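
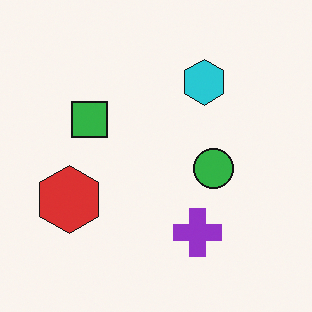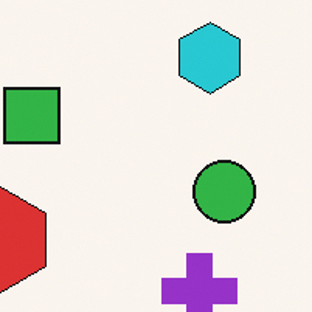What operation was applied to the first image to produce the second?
Cropped slightly and scaled back up.

The visible shapes are larger and the field of view is narrower; shapes near the original edges may be partly or wholly outside the frame — a crop-and-rescale.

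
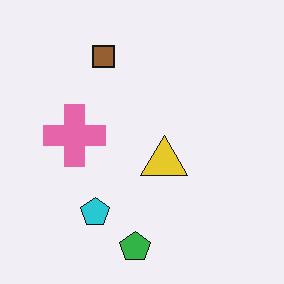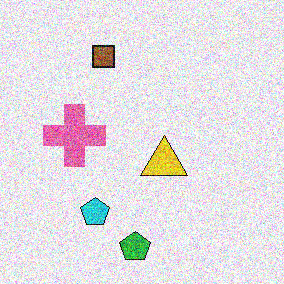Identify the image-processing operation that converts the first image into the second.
It was degraded with a thick layer of grain.

Random speckle covers the whole image, including the flat background.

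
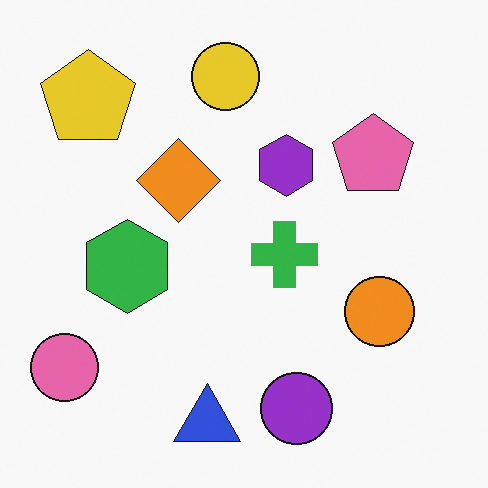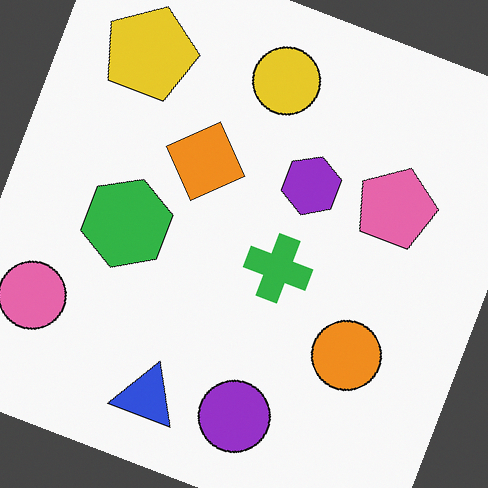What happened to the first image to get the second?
This is the original image rotated clockwise by a clearly visible amount.

Every shape is tilted by the same angle and the image corners show triangular fill wedges — a whole-image rotation by a non-right angle.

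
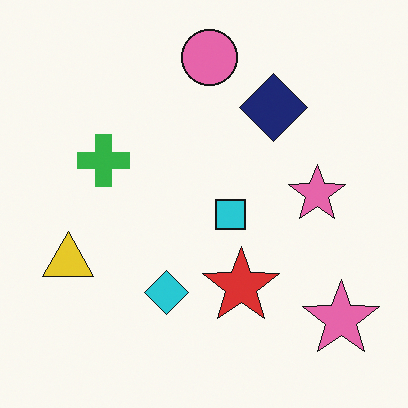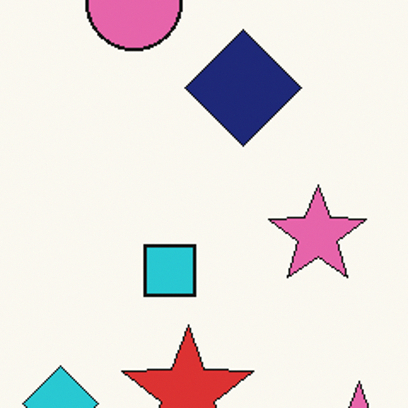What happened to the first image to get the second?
The image was cropped tightly and scaled back up.

The visible shapes are larger and the field of view is narrower; shapes near the original edges may be partly or wholly outside the frame — a crop-and-rescale.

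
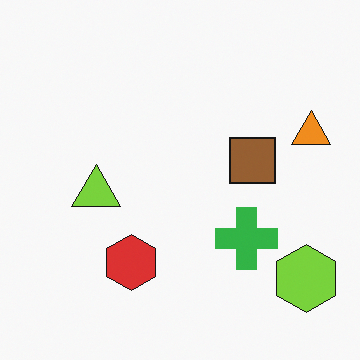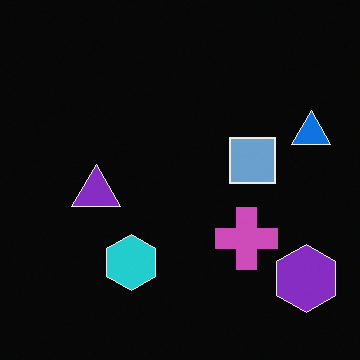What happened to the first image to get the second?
The image was color-inverted (negative).

The light background has become dark and every shape's color is its complement — a photographic negative.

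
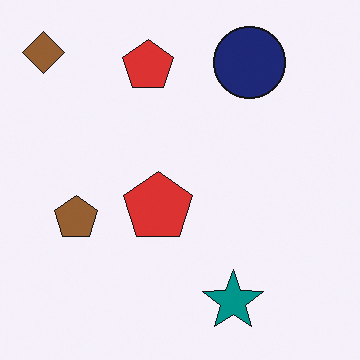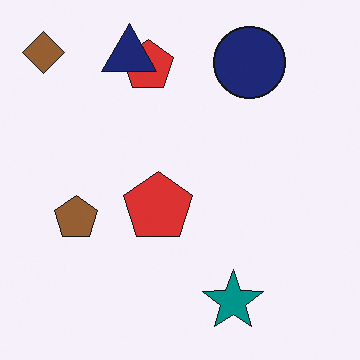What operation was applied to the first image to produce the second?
The second image is the first overlaid with an additional navy triangle.

A navy triangle appears in the second image that is absent from the first.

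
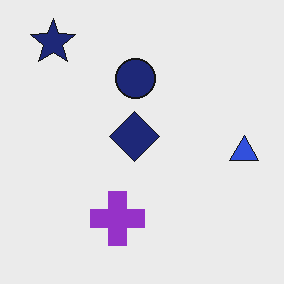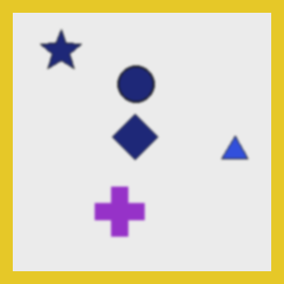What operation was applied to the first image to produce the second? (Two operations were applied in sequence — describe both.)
Lightly blurred, then framed with a yellow border.

Shape edges and outlines are uniformly softened across the whole image. A solid yellow frame runs around the edge of the second image, with the content slightly shrunk inside it.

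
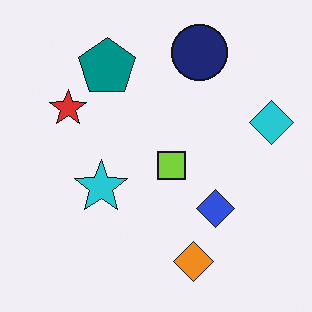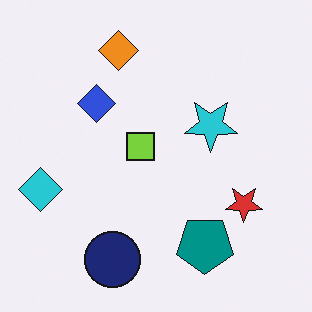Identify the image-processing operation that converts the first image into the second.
Rotated 180°.

The cyan diamond sits in the right of the first image and the left of the second — consistent with a whole-image 180° rotation.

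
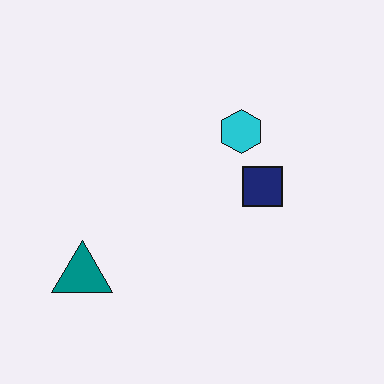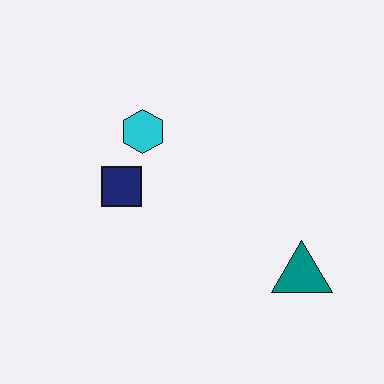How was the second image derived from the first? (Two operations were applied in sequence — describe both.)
The second image is the first JPEG-compressed with visible artifacts, then flipped horizontally (left ↔ right).

Blocky 8×8 compression artifacts appear around shape edges and the flat background shows ringing — characteristic JPEG degradation. The teal triangle is in the bottom-left of the first image and the bottom-right of the second — shapes on opposite sides of the vertical midline have swapped in a mirror flip.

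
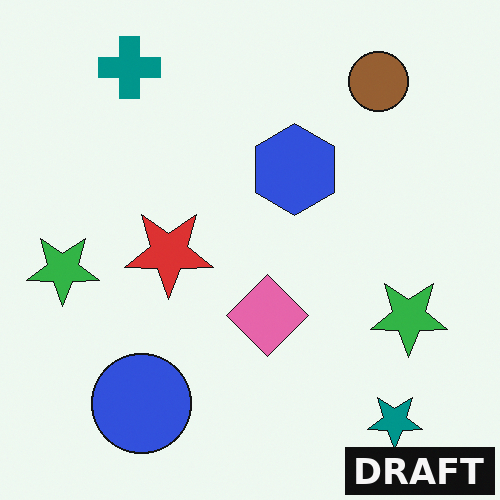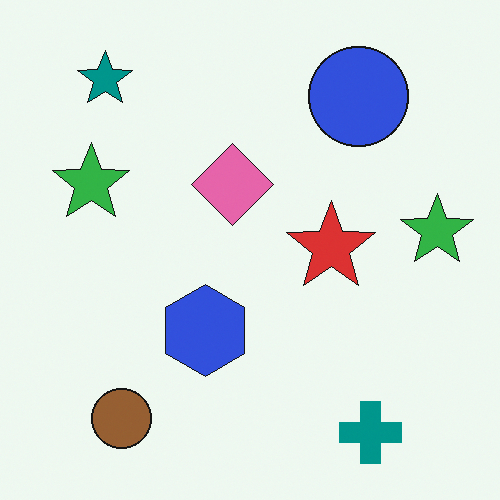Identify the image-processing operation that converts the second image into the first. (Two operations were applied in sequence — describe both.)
This is the original image rotated 180°, then watermarked with the text "DRAFT" in the lower-right corner.

The teal star sits in the top-left of the second image and the bottom-right of the first — consistent with a whole-image 180° rotation. A dark label reading "DRAFT" appears in the lower-right corner.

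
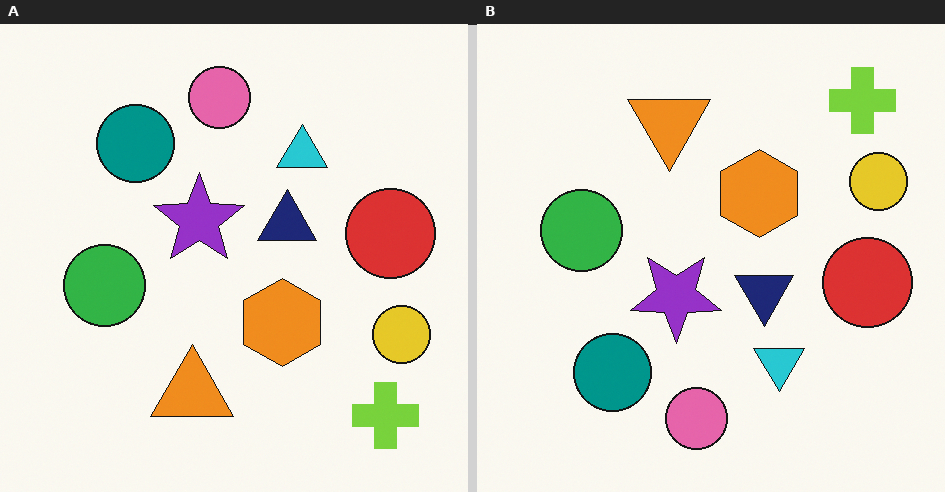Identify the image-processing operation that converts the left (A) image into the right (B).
The image was flipped vertically (top ↔ bottom).

The pink circle is in the top of the left (A) image and the bottom of the right (B) — shapes on opposite sides of the horizontal midline have swapped in a mirror flip.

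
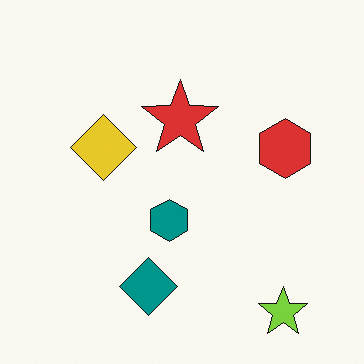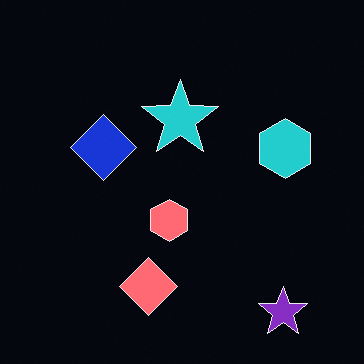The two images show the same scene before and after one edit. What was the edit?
The transformation is: color-inverted (negative).

The light background has become dark and every shape's color is its complement — a photographic negative.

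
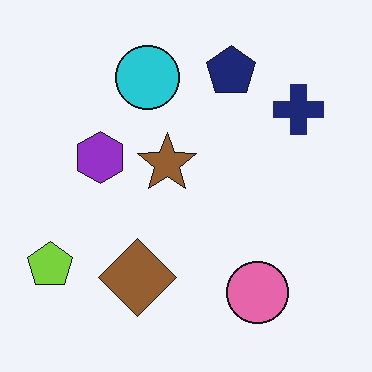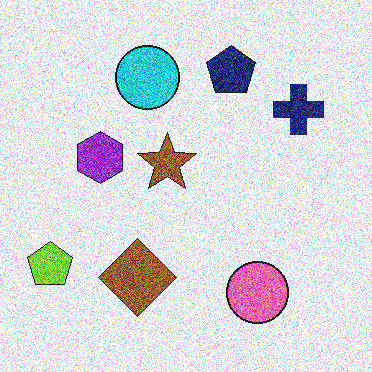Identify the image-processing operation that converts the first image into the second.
The transformation is: degraded with heavy additive noise.

Random speckle covers the whole image, including the flat background.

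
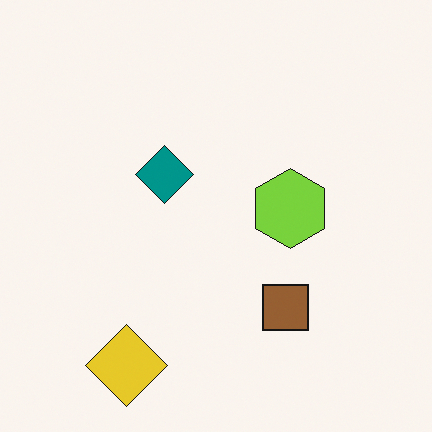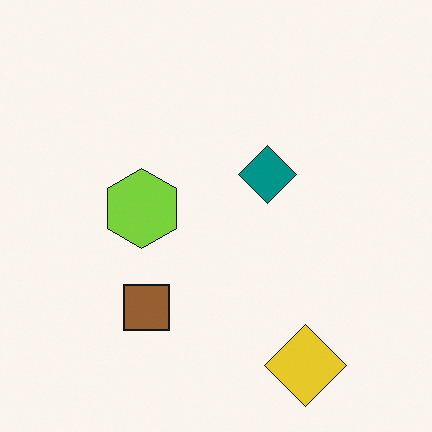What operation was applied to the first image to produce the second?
This is the original image flipped horizontally (left ↔ right).

The yellow diamond is in the bottom-left of the first image and the bottom-right of the second — shapes on opposite sides of the vertical midline have swapped in a mirror flip.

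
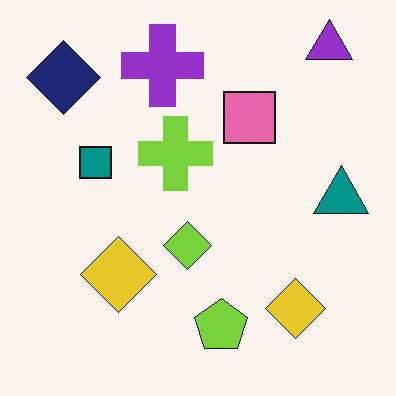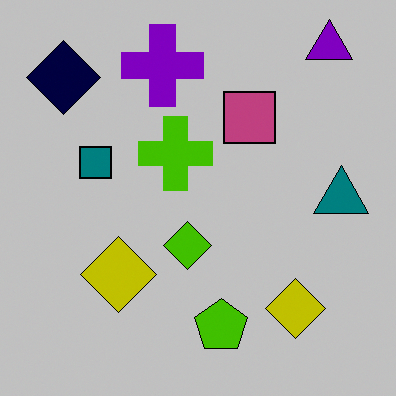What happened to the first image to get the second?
It was aggressively posterized.

Each flat color has snapped to a coarser quantized level — most visibly, the near-white background has dropped to a flat grey.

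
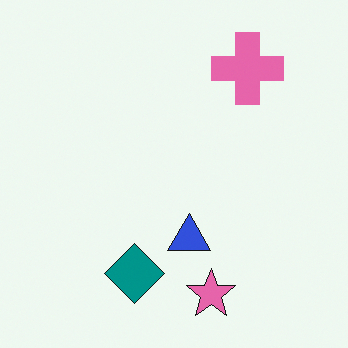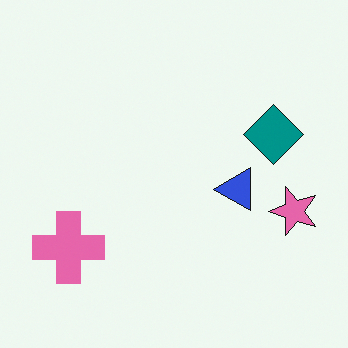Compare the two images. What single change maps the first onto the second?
It was transposed (reflected across the top-left ↔ bottom-right diagonal).

Shapes have swapped their row and column positions — what was in the top-right is now in the bottom-left — a diagonal reflection.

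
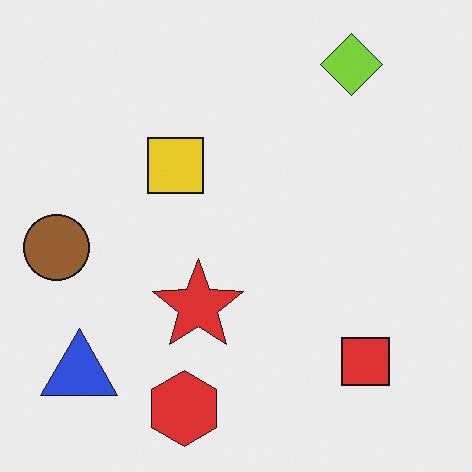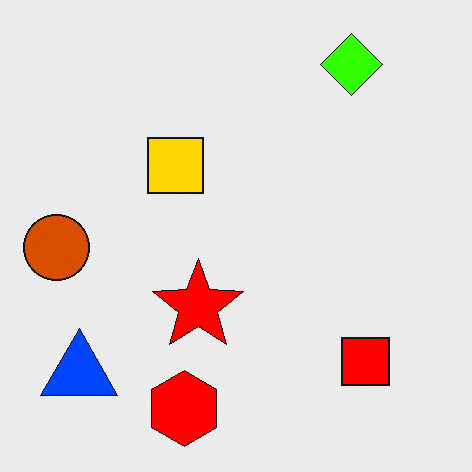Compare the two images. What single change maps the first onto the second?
This is the original image made much more vivid (saturation change).

All colors are more vivid — a global saturation change.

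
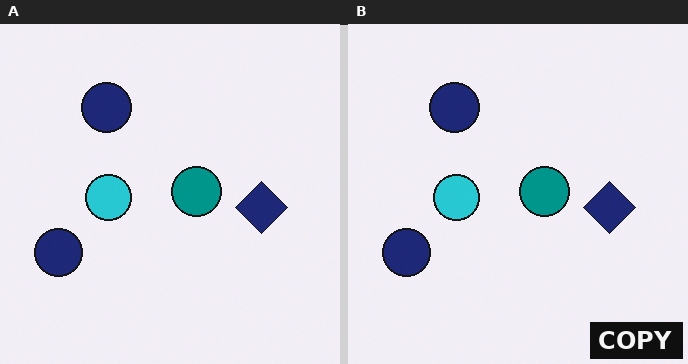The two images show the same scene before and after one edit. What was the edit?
The image was watermarked with the text "COPY" in the lower-right corner.

A dark label reading "COPY" appears in the lower-right corner.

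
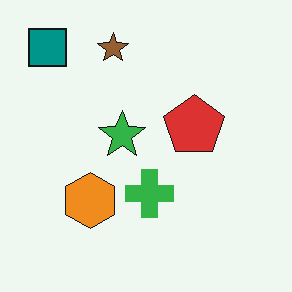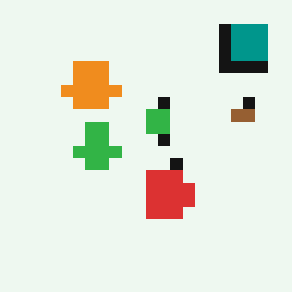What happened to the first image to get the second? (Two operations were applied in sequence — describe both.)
The transformation is: rotated 90° clockwise, then heavily pixelated into large blocks.

The teal square sits in the top-left of the first image and the top-right of the second — consistent with a whole-image 90° clockwise rotation. Shapes are reduced to large square blocks; fine edges and outlines are lost — a downscale-then-upscale (mosaic) effect.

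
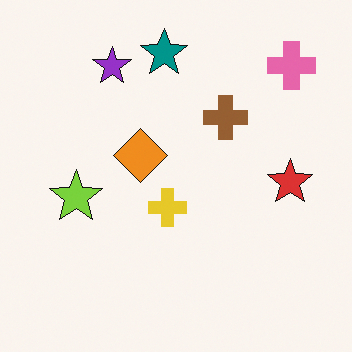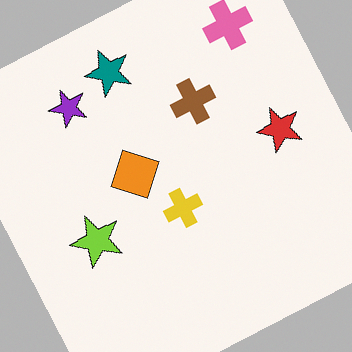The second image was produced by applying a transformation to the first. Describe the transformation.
The second image is the first rotated counter-clockwise by a clearly visible amount.

Every shape is tilted by the same angle and the image corners show triangular fill wedges — a whole-image rotation by a non-right angle.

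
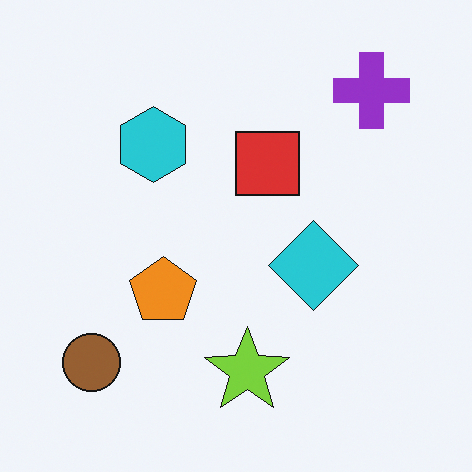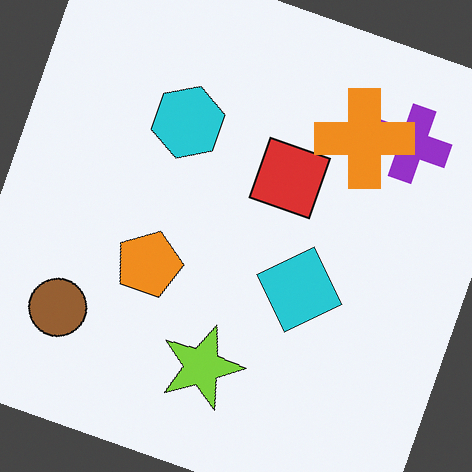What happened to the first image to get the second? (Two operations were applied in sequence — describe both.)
The image was rotated clockwise by a moderate amount, then overlaid with an additional orange cross.

Every shape is tilted by the same angle and the image corners show triangular fill wedges — a whole-image rotation by a non-right angle. An orange cross appears in the second image that is absent from the first.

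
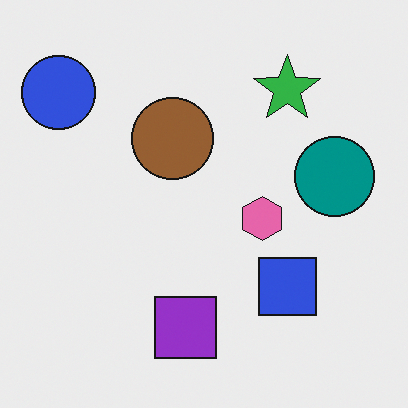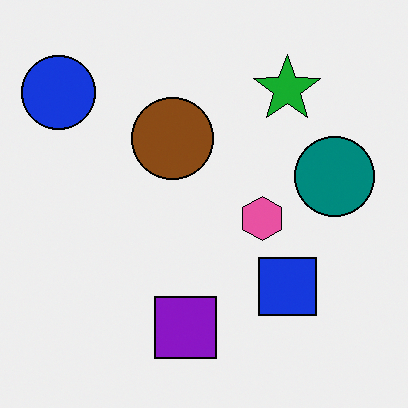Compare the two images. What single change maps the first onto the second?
It was given slightly increased contrast.

Tones are pushed away from mid-grey across the whole image — a global contrast change.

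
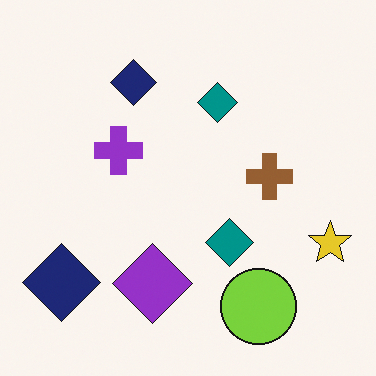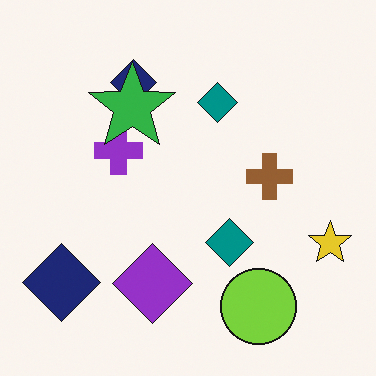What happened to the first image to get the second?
Overlaid with an additional green star.

A green star appears in the second image that is absent from the first.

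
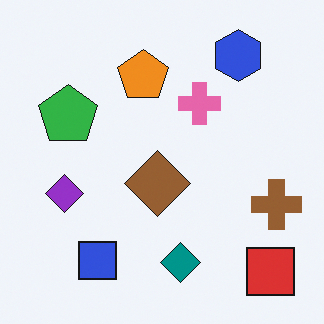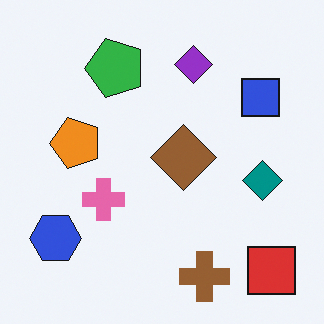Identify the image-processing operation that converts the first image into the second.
The second image is the first transposed (reflected across the top-left ↔ bottom-right diagonal).

Shapes have swapped their row and column positions — what was in the top-right is now in the bottom-left — a diagonal reflection.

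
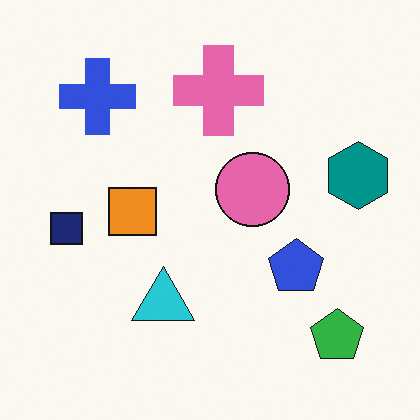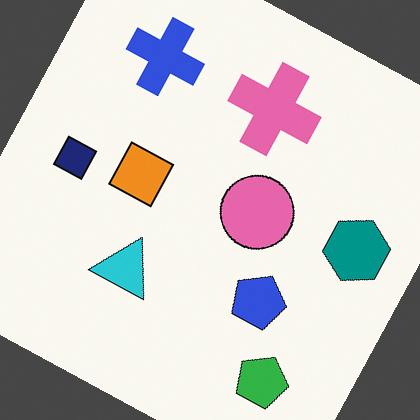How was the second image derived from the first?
It was rotated clockwise by a moderate amount.

Every shape is tilted by the same angle and the image corners show triangular fill wedges — a whole-image rotation by a non-right angle.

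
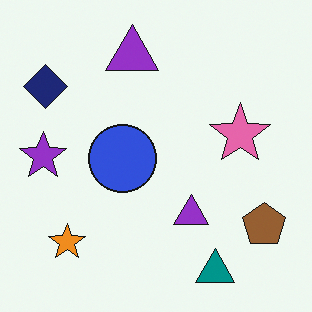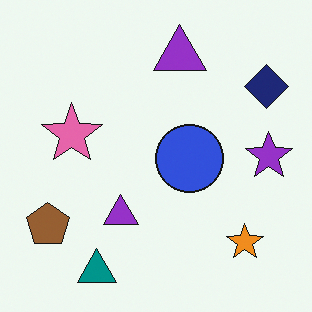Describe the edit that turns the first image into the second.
The second image is the first flipped horizontally (left ↔ right).

The purple star is in the left of the first image and the right of the second — shapes on opposite sides of the vertical midline have swapped in a mirror flip.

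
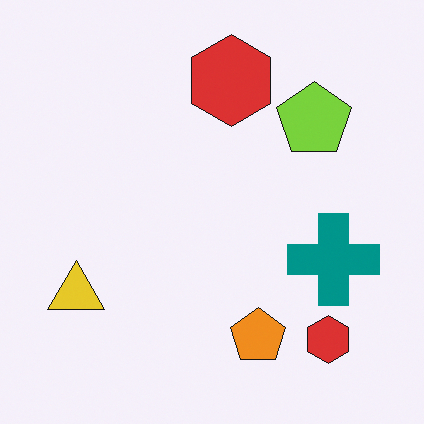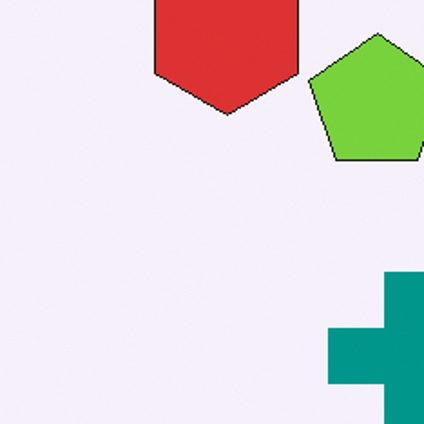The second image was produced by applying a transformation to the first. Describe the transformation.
The second image is the first cropped tightly and scaled back up.

The visible shapes are larger and the field of view is narrower; shapes near the original edges may be partly or wholly outside the frame — a crop-and-rescale.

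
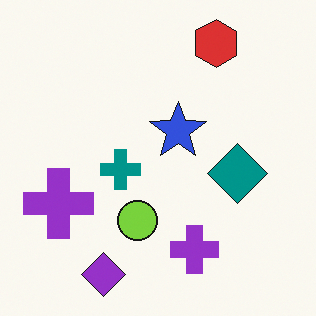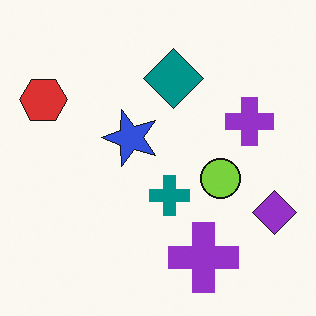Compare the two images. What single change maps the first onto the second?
This is the original image rotated 90° counter-clockwise.

The red hexagon sits in the top-right of the first image and the top-left of the second — consistent with a whole-image 90° counter-clockwise rotation.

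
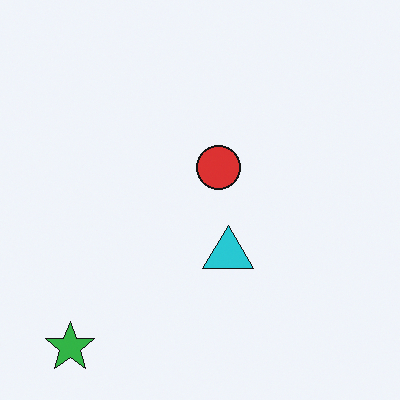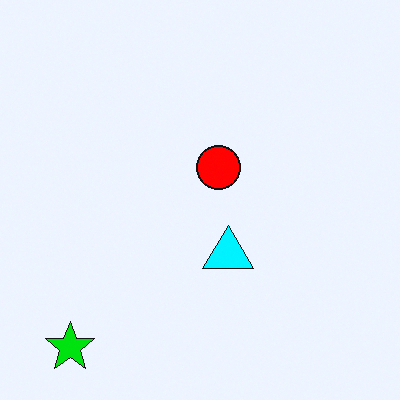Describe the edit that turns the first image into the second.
The second image is the first heavily oversaturated.

All colors are more vivid — a global saturation change.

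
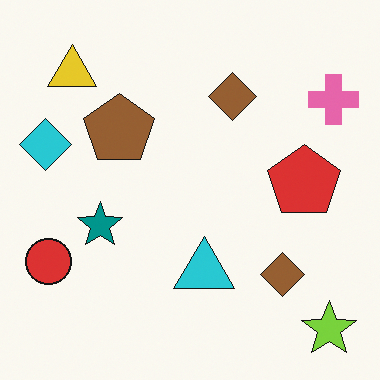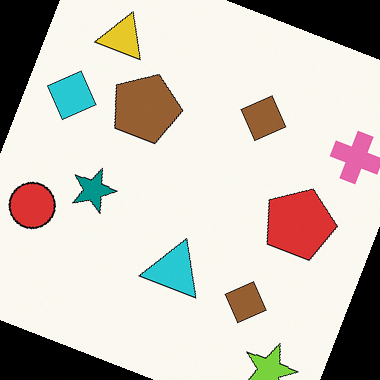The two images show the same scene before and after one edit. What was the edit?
It was rotated clockwise by a moderate amount.

Every shape is tilted by the same angle and the image corners show triangular fill wedges — a whole-image rotation by a non-right angle.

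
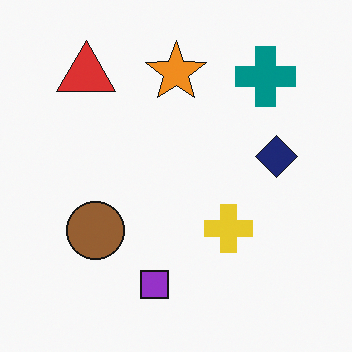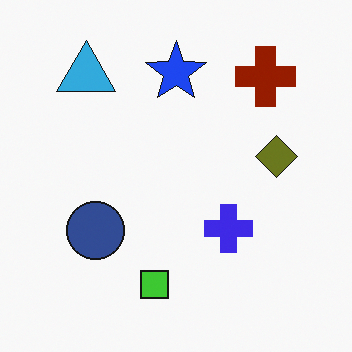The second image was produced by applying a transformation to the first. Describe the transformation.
It was hue-shifted by a large amount.

Every shape's color has rotated by the same amount around the hue wheel — a uniform hue shift.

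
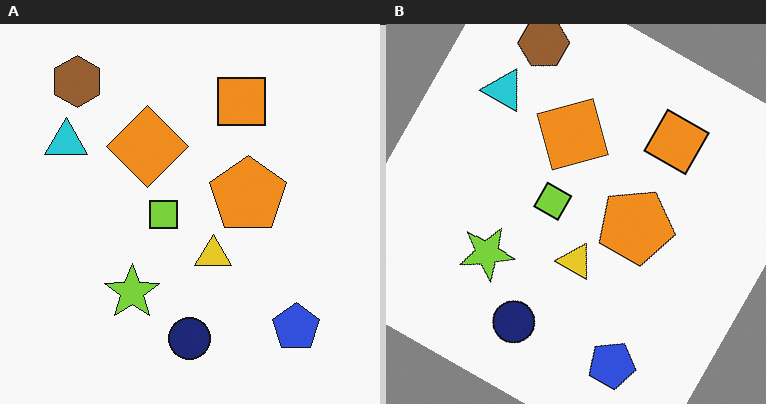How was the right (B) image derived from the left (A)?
This is the original image rotated clockwise by a moderate amount.

Every shape is tilted by the same angle and the image corners show triangular fill wedges — a whole-image rotation by a non-right angle.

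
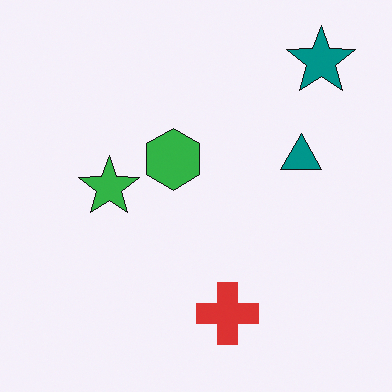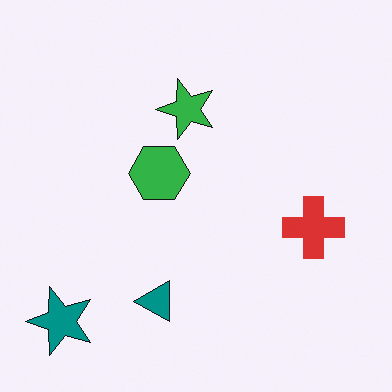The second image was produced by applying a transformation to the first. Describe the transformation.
Transposed (reflected across the top-left ↔ bottom-right diagonal).

Shapes have swapped their row and column positions — what was in the top-right is now in the bottom-left — a diagonal reflection.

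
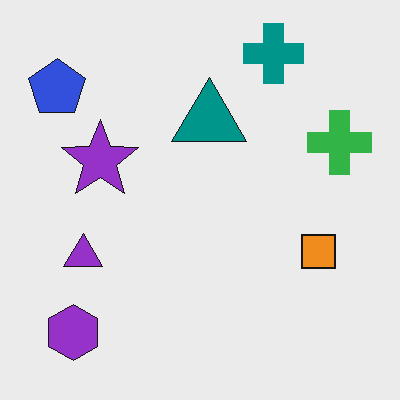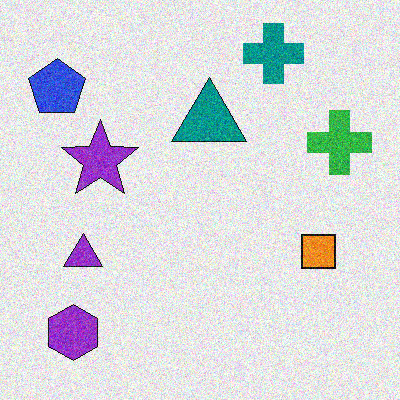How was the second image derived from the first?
It was degraded with moderate additive noise.

Random speckle covers the whole image, including the flat background.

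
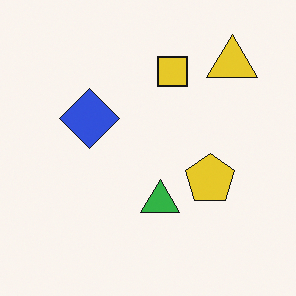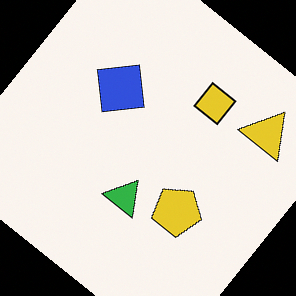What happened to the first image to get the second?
Rotated clockwise by a large amount — several tens of degrees.

Every shape is tilted by the same angle and the image corners show triangular fill wedges — a whole-image rotation by a non-right angle.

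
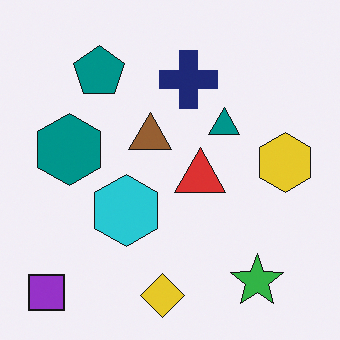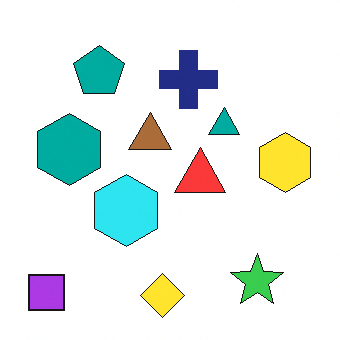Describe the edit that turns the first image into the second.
The second image is the first slightly brightened.

Every pixel — background and shapes alike — is uniformly brightened.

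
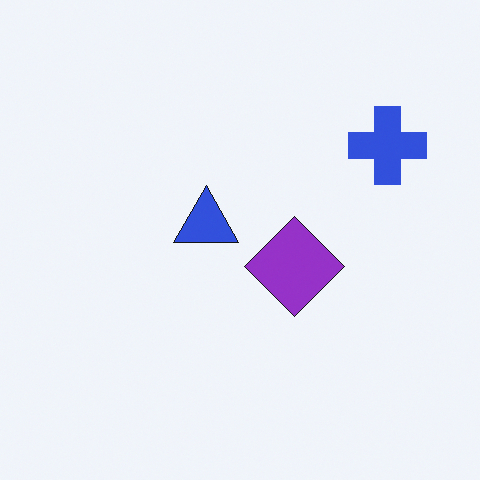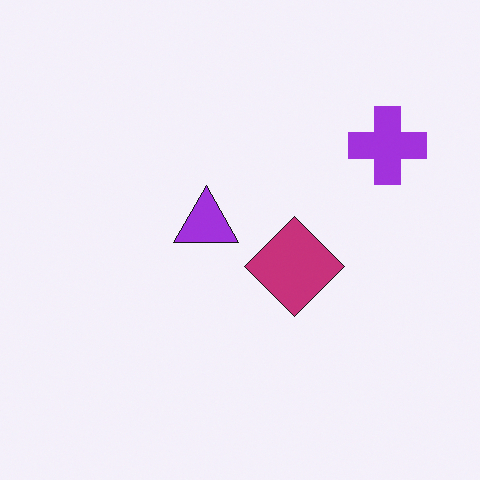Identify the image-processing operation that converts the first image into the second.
The second image is the first hue-shifted slightly.

Every shape's color has rotated by the same amount around the hue wheel — a uniform hue shift.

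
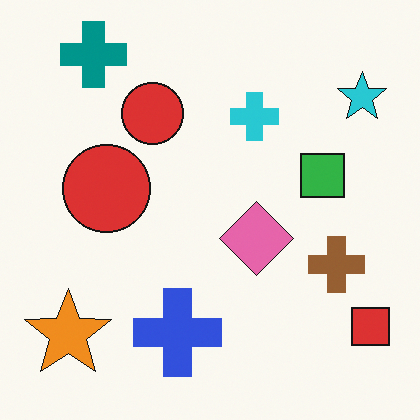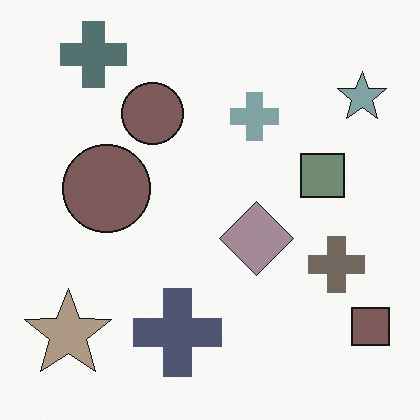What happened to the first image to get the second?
The image was made much more muted (saturation change).

All colors are more muted and greyish — a global saturation change.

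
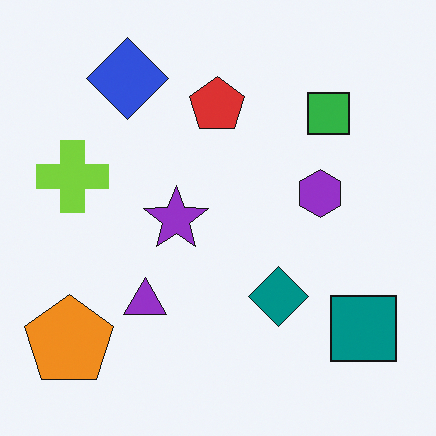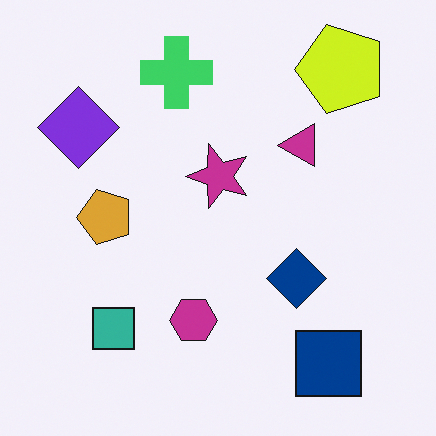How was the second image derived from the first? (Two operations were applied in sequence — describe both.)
Hue-shifted by a small amount, then transposed (reflected across the top-left ↔ bottom-right diagonal).

Every shape's color has rotated by the same amount around the hue wheel — a uniform hue shift. Shapes have swapped their row and column positions — what was in the top-right is now in the bottom-left — a diagonal reflection.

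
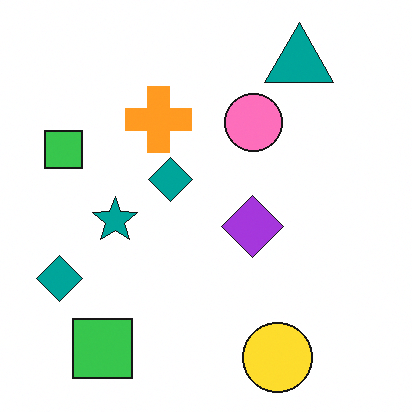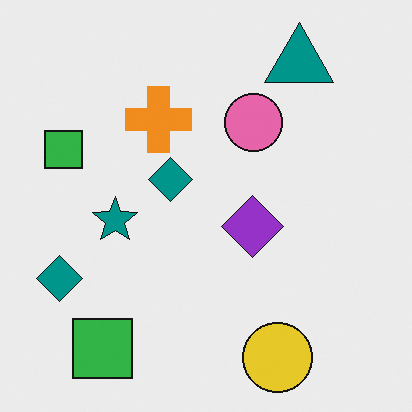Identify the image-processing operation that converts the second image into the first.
It was brightened a little.

Every pixel — background and shapes alike — is uniformly brightened.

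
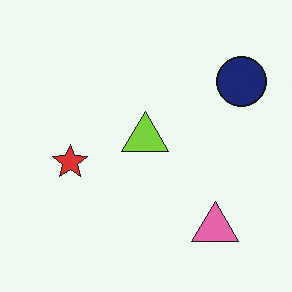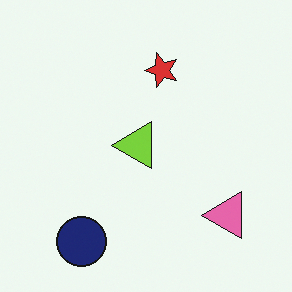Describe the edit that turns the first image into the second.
Transposed (reflected across the top-left ↔ bottom-right diagonal).

Shapes have swapped their row and column positions — what was in the top-right is now in the bottom-left — a diagonal reflection.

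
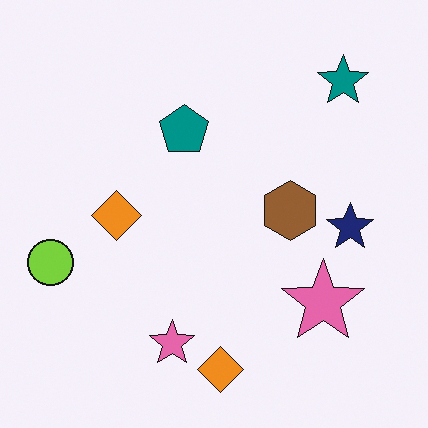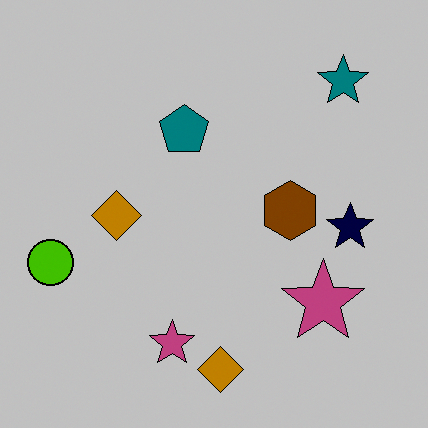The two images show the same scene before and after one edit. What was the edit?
The transformation is: heavily posterized to just a handful of flat colors.

Each flat color has snapped to a coarser quantized level — most visibly, the near-white background has dropped to a flat grey.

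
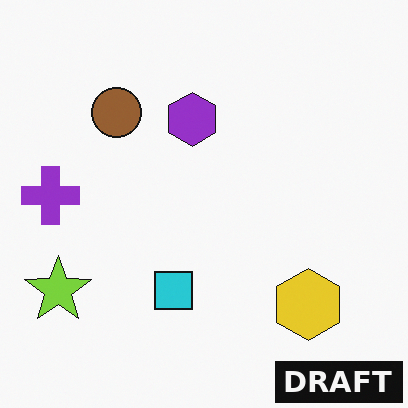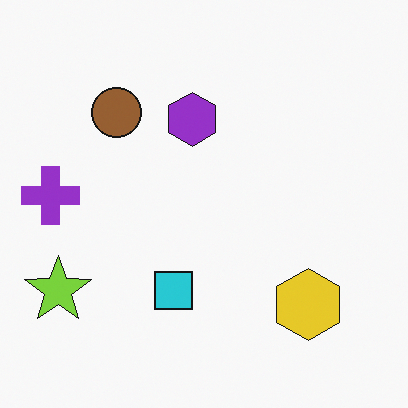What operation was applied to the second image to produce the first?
The transformation is: watermarked with the text "DRAFT" in the lower-right corner.

A dark label reading "DRAFT" appears in the lower-right corner.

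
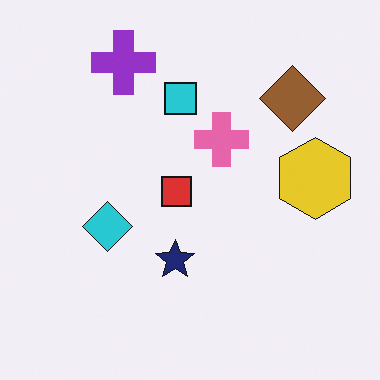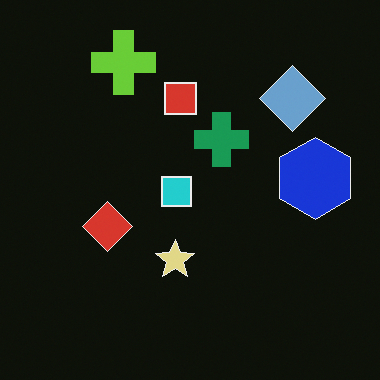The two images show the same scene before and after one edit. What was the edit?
The transformation is: color-inverted (negative).

The light background has become dark and every shape's color is its complement — a photographic negative.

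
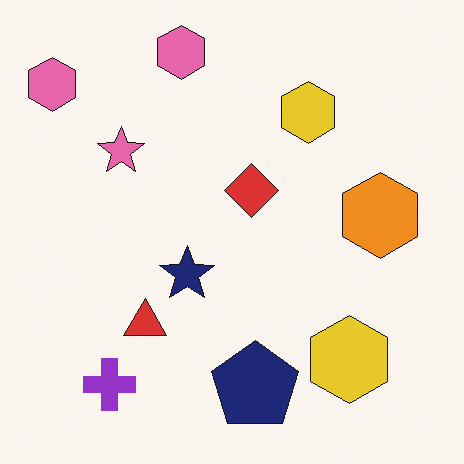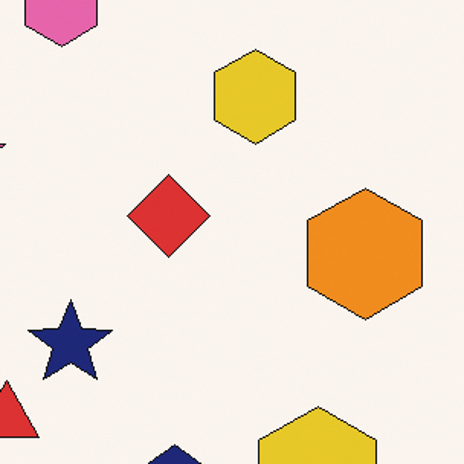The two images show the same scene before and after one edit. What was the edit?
This is the original image cropped slightly and scaled back up.

The visible shapes are larger and the field of view is narrower; shapes near the original edges may be partly or wholly outside the frame — a crop-and-rescale.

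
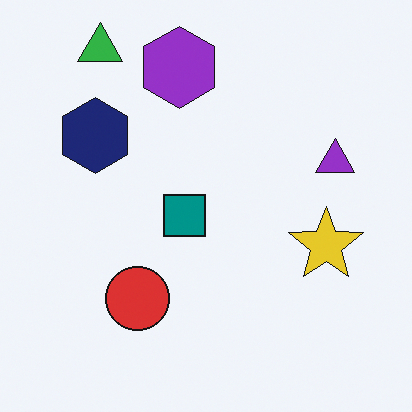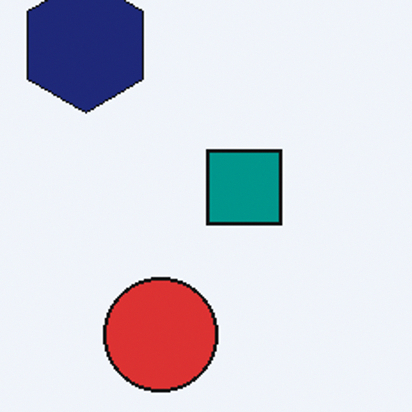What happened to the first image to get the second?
The transformation is: cropped to a noticeably smaller region and rescaled.

The visible shapes are larger and the field of view is narrower; shapes near the original edges may be partly or wholly outside the frame — a crop-and-rescale.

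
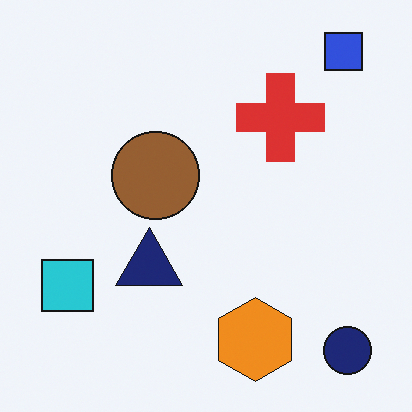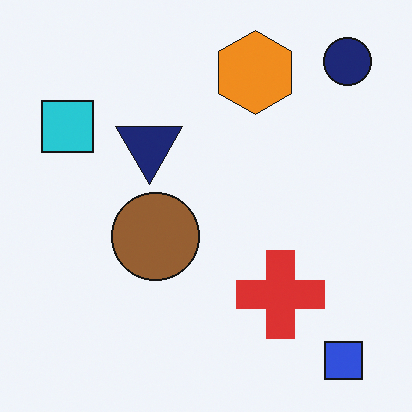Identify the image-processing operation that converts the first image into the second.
The second image is the first flipped vertically (top ↔ bottom).

The blue square is in the top-right of the first image and the bottom-right of the second — shapes on opposite sides of the horizontal midline have swapped in a mirror flip.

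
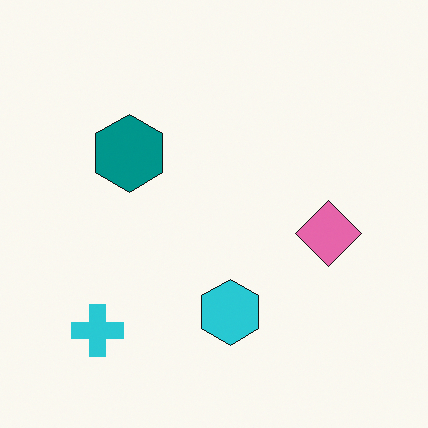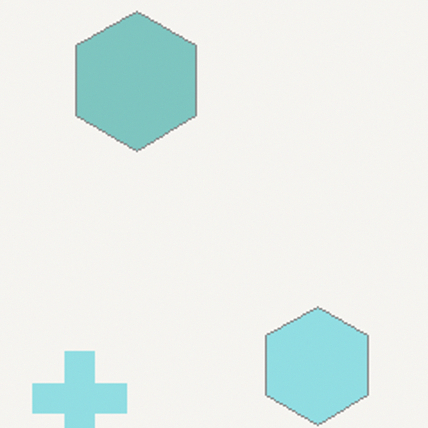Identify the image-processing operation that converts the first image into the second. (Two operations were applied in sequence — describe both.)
Given much lower contrast, then cropped tightly and scaled back up.

Tones are pushed toward mid-grey across the whole image — a global contrast change. The visible shapes are larger and the field of view is narrower; shapes near the original edges may be partly or wholly outside the frame — a crop-and-rescale.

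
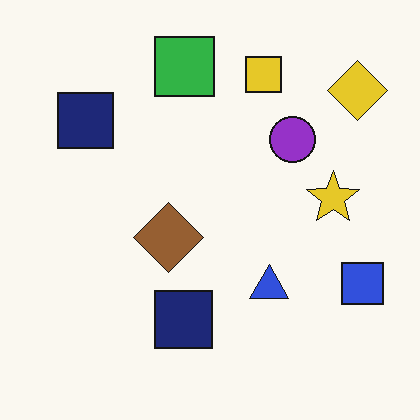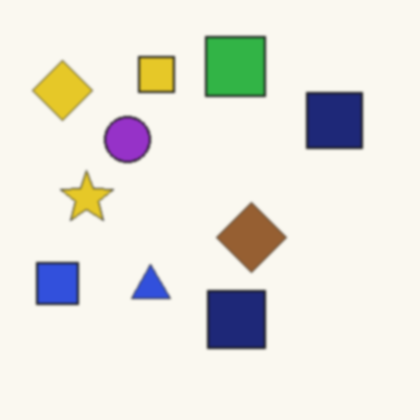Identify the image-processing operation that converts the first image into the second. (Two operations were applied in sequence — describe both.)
This is the original image given a subtle gaussian blur, then flipped horizontally (left ↔ right).

Shape edges and outlines are uniformly softened across the whole image. The blue square is in the bottom-right of the first image and the bottom-left of the second — shapes on opposite sides of the vertical midline have swapped in a mirror flip.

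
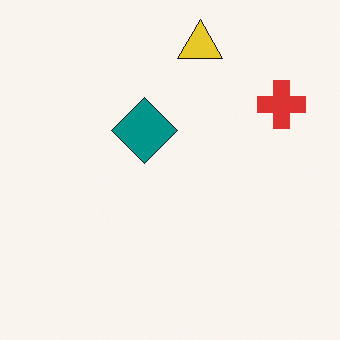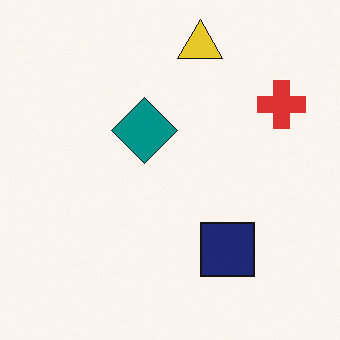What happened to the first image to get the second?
The image was overlaid with an additional navy square.

A navy square appears in the second image that is absent from the first.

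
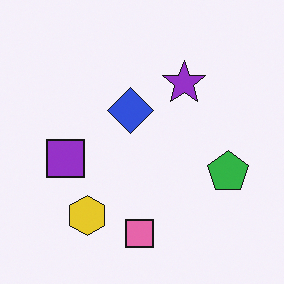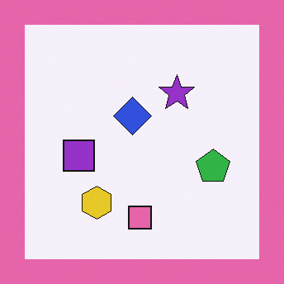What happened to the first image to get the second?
Framed with a pink border.

A solid pink frame runs around the edge of the second image, with the content slightly shrunk inside it.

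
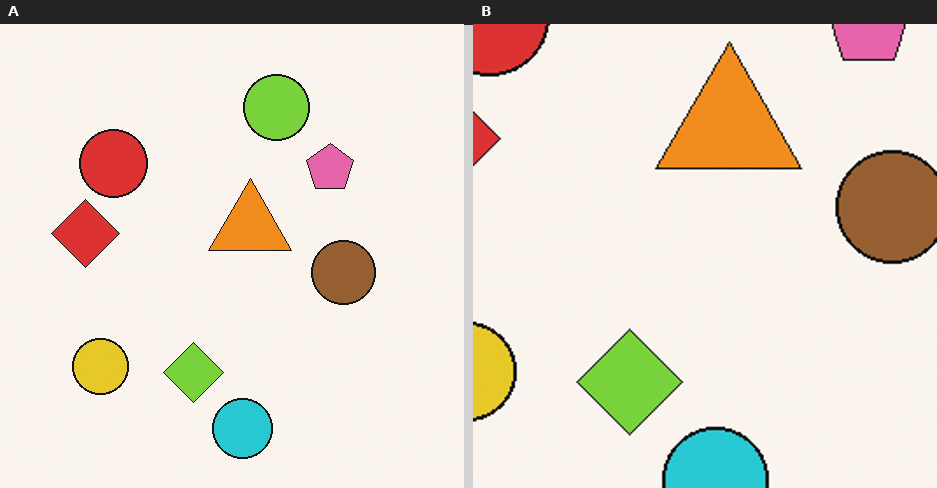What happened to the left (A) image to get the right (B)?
It was cropped tightly and scaled back up.

The visible shapes are larger and the field of view is narrower; shapes near the original edges may be partly or wholly outside the frame — a crop-and-rescale.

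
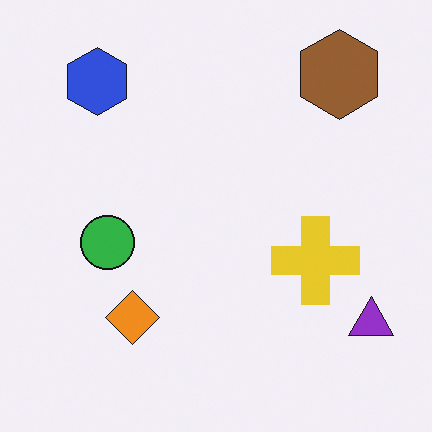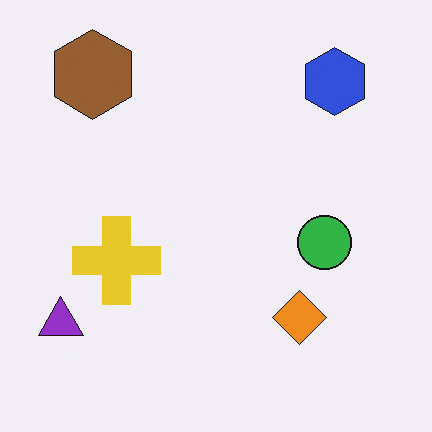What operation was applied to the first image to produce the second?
The second image is the first flipped horizontally (left ↔ right).

The purple triangle is in the bottom-right of the first image and the bottom-left of the second — shapes on opposite sides of the vertical midline have swapped in a mirror flip.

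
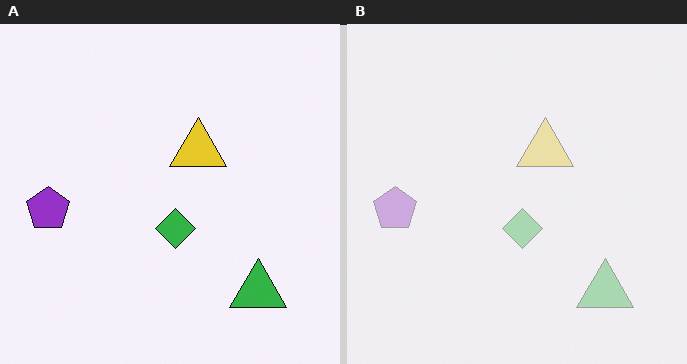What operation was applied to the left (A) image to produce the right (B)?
The transformation is: washed out (contrast reduced).

Tones are pushed toward mid-grey across the whole image — a global contrast change.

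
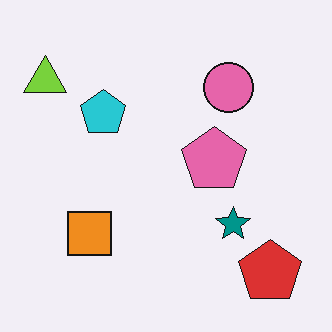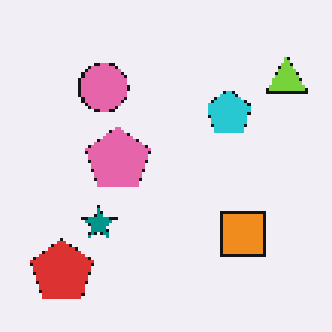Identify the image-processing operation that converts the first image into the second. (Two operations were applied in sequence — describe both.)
The image was flipped horizontally (left ↔ right), then mildly pixelated.

The lime triangle is in the top-left of the first image and the top-right of the second — shapes on opposite sides of the vertical midline have swapped in a mirror flip. Shapes are reduced to large square blocks; fine edges and outlines are lost — a downscale-then-upscale (mosaic) effect.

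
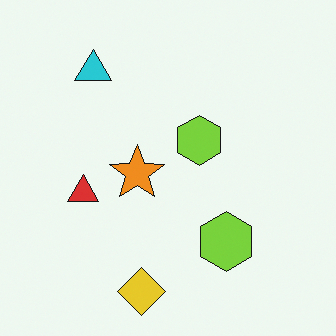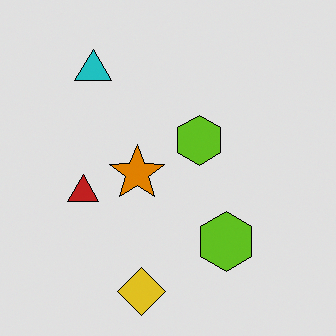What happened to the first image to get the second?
The image was moderately posterized.

Each flat color has snapped to a coarser quantized level — most visibly, the near-white background has dropped to a flat grey.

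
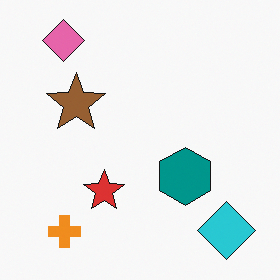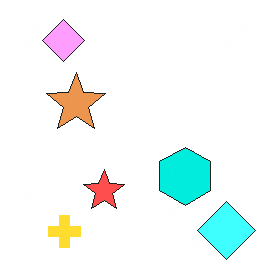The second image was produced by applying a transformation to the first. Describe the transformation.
The image was brightened a lot.

Every pixel — background and shapes alike — is uniformly brightened.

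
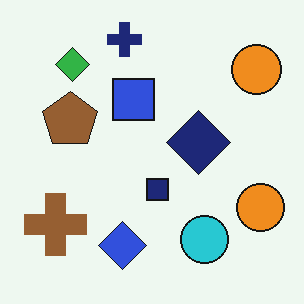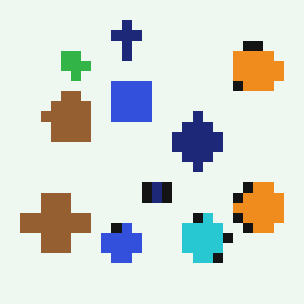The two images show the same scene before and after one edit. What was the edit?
The transformation is: heavily pixelated into large blocks.

Shapes are reduced to large square blocks; fine edges and outlines are lost — a downscale-then-upscale (mosaic) effect.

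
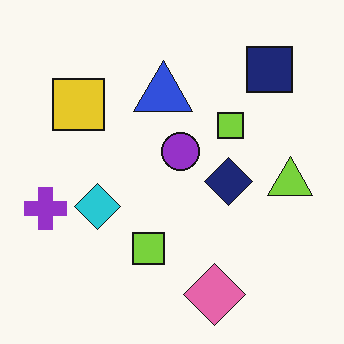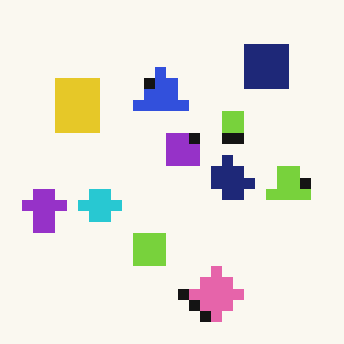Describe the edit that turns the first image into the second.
The image was heavily pixelated into large blocks.

Shapes are reduced to large square blocks; fine edges and outlines are lost — a downscale-then-upscale (mosaic) effect.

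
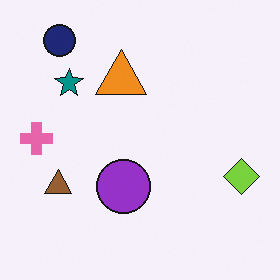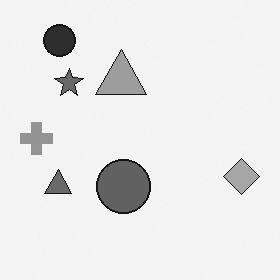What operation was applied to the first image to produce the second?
The transformation is: converted to grayscale.

All color is removed — every shape is now a shade of grey.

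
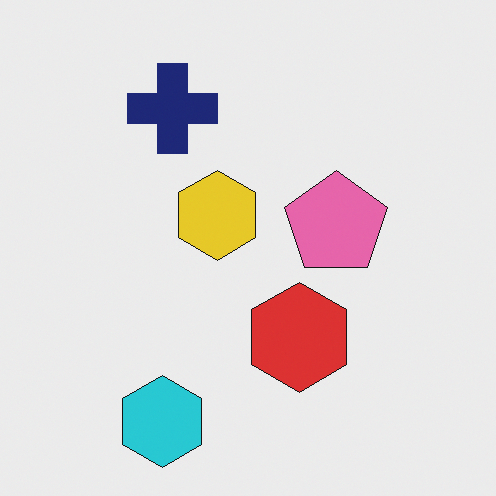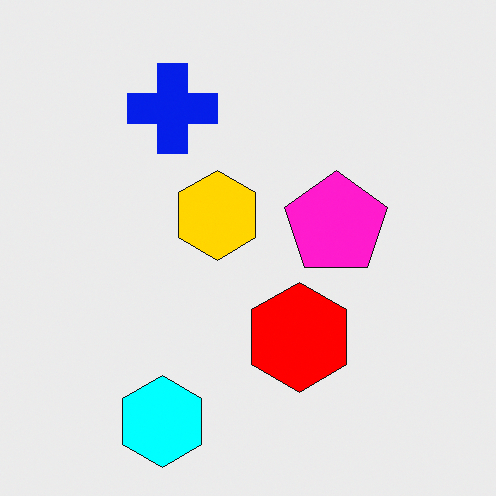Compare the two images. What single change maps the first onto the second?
It was made much more vivid (saturation change).

All colors are more vivid — a global saturation change.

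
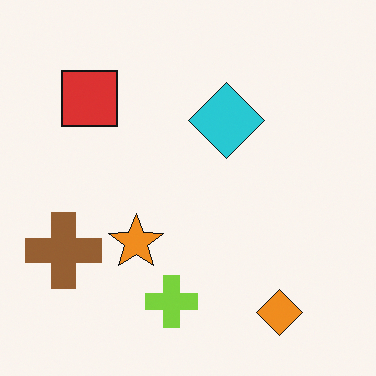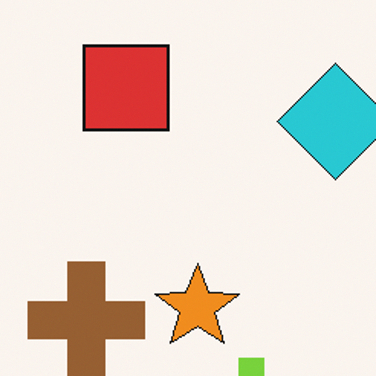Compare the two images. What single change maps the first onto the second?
The second image is the first cropped slightly and scaled back up.

The visible shapes are larger and the field of view is narrower; shapes near the original edges may be partly or wholly outside the frame — a crop-and-rescale.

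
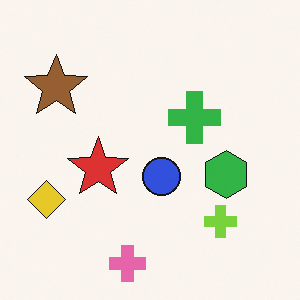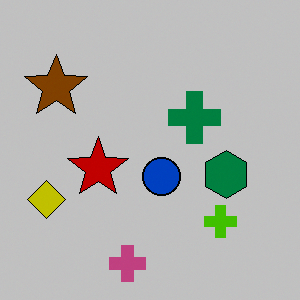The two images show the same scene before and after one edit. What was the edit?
The second image is the first aggressively posterized.

Each flat color has snapped to a coarser quantized level — most visibly, the near-white background has dropped to a flat grey.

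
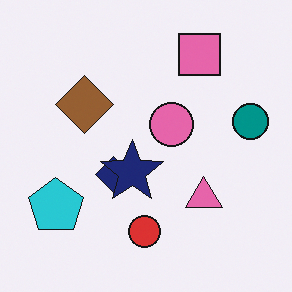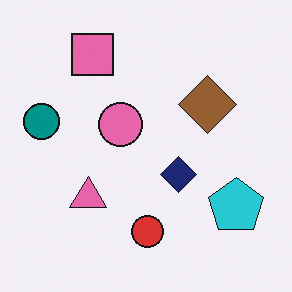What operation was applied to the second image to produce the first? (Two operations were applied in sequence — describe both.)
It was flipped horizontally (left ↔ right), then overlaid with an additional navy star.

The teal circle is in the left of the second image and the right of the first — shapes on opposite sides of the vertical midline have swapped in a mirror flip. A navy star appears in the first image that is absent from the second.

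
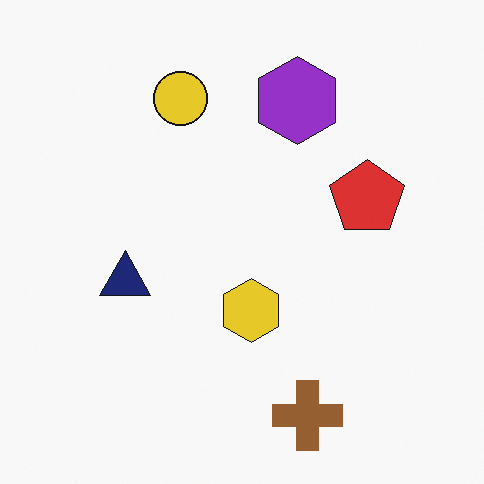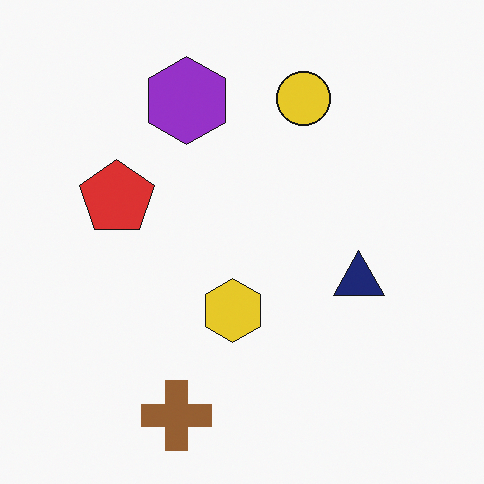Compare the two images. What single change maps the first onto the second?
This is the original image flipped horizontally (left ↔ right).

The red pentagon is in the right of the first image and the left of the second — shapes on opposite sides of the vertical midline have swapped in a mirror flip.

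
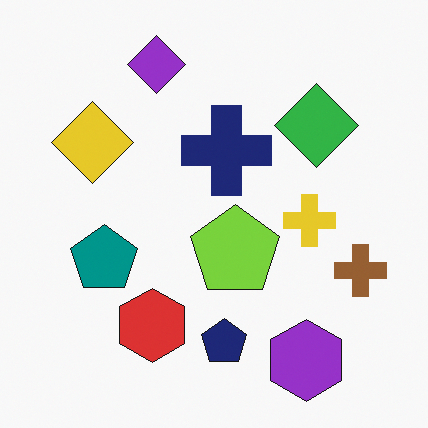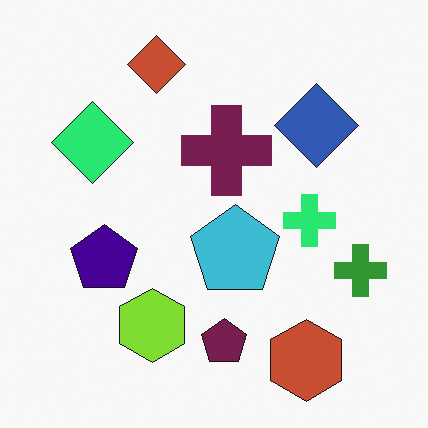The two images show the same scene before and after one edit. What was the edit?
The second image is the first hue-shifted by a moderate amount.

Every shape's color has rotated by the same amount around the hue wheel — a uniform hue shift.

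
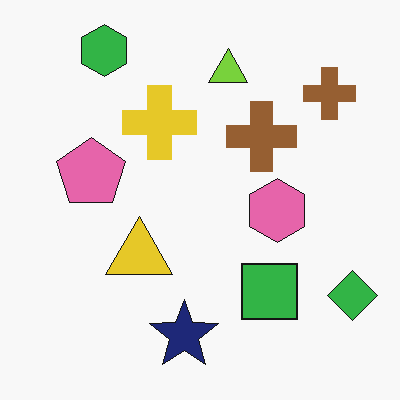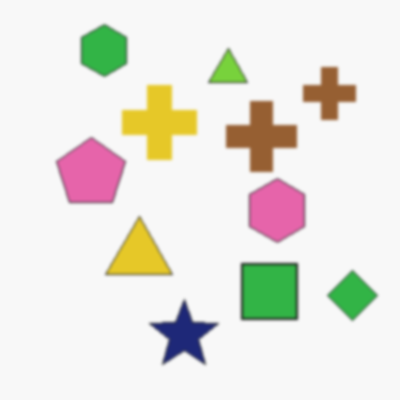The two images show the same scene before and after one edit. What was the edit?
The transformation is: slightly softened.

Shape edges and outlines are uniformly softened across the whole image.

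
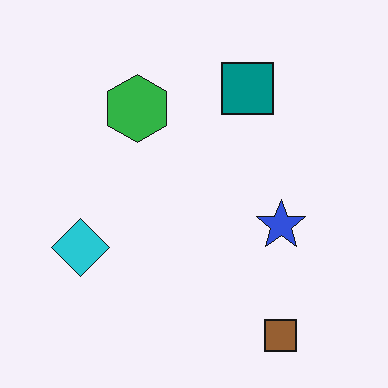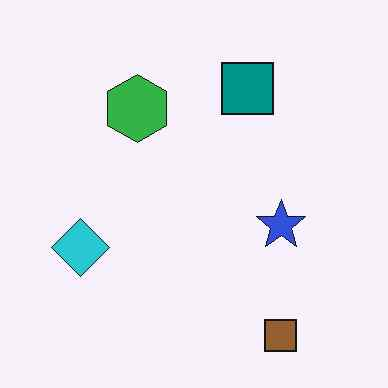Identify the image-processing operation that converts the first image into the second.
The transformation is: given moderate JPEG compression.

Blocky 8×8 compression artifacts appear around shape edges and the flat background shows ringing — characteristic JPEG degradation.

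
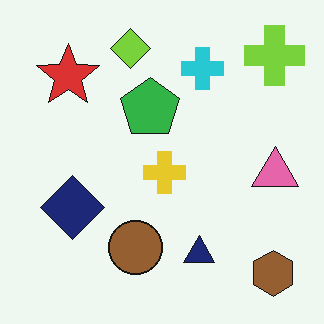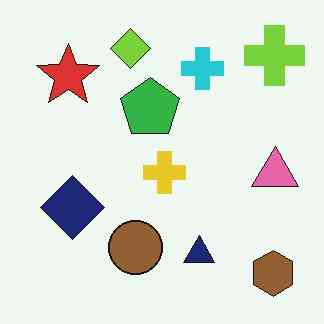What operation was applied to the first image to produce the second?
It was given moderate JPEG compression.

Blocky 8×8 compression artifacts appear around shape edges and the flat background shows ringing — characteristic JPEG degradation.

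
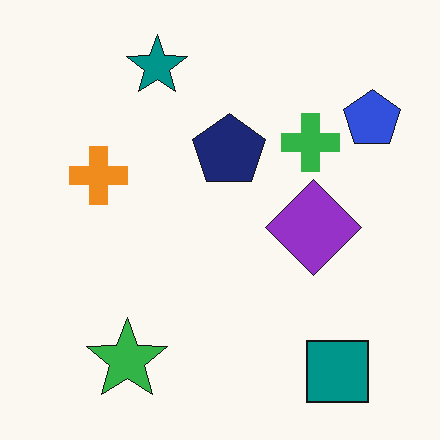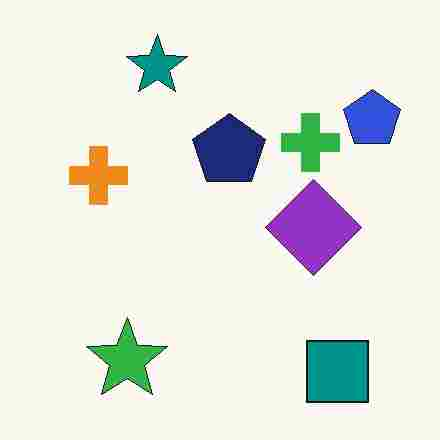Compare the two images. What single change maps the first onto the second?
This is the original image degraded with heavy JPEG compression.

Blocky 8×8 compression artifacts appear around shape edges and the flat background shows ringing — characteristic JPEG degradation.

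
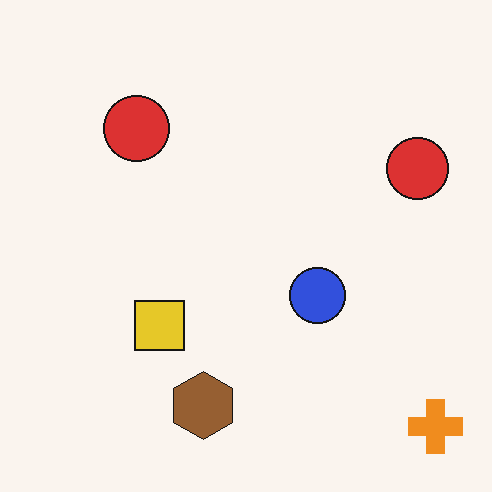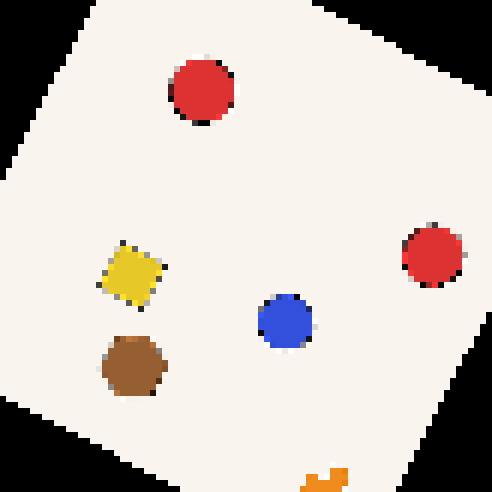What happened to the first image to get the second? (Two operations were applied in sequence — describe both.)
Rotated clockwise by a moderate amount, then pixelated into visible square blocks.

Every shape is tilted by the same angle and the image corners show triangular fill wedges — a whole-image rotation by a non-right angle. Shapes are reduced to large square blocks; fine edges and outlines are lost — a downscale-then-upscale (mosaic) effect.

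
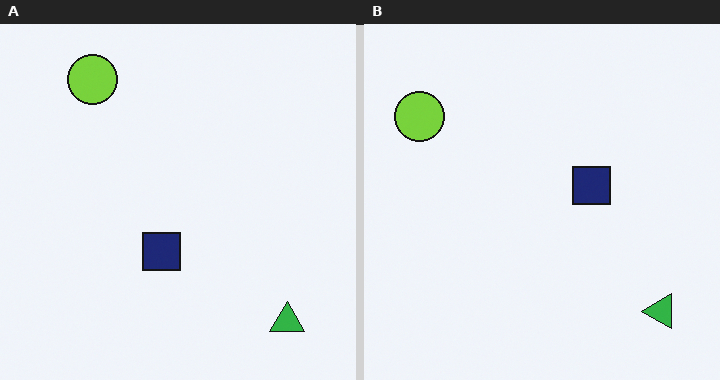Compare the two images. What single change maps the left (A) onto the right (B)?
The transformation is: transposed (reflected across the top-left ↔ bottom-right diagonal).

Shapes have swapped their row and column positions — what was in the top-right is now in the bottom-left — a diagonal reflection.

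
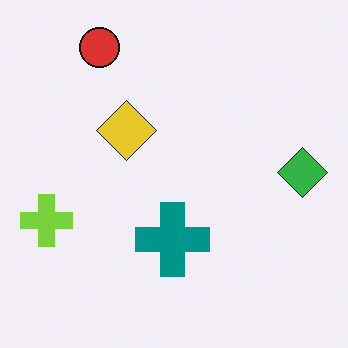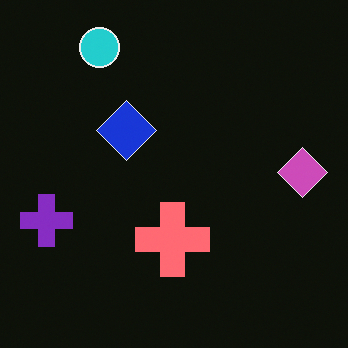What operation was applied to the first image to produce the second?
It was color-inverted (negative).

The light background has become dark and every shape's color is its complement — a photographic negative.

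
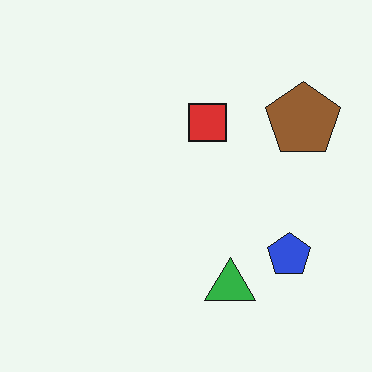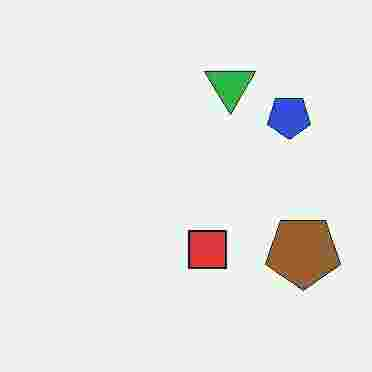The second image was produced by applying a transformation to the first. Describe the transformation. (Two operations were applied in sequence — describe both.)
The transformation is: flipped vertically (top ↔ bottom), then heavily JPEG-compressed with obvious blocking artifacts.

The green triangle is in the bottom of the first image and the top of the second — shapes on opposite sides of the horizontal midline have swapped in a mirror flip. Blocky 8×8 compression artifacts appear around shape edges and the flat background shows ringing — characteristic JPEG degradation.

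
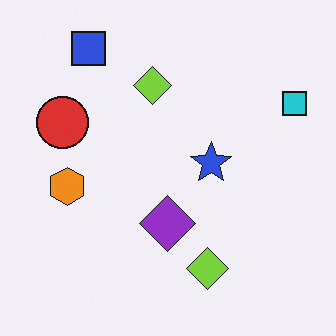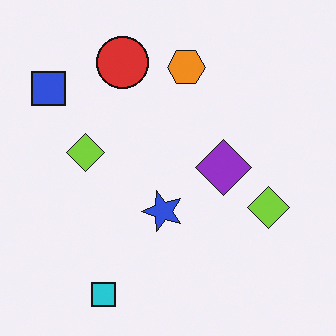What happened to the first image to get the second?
It was transposed (reflected across the top-left ↔ bottom-right diagonal).

Shapes have swapped their row and column positions — what was in the top-right is now in the bottom-left — a diagonal reflection.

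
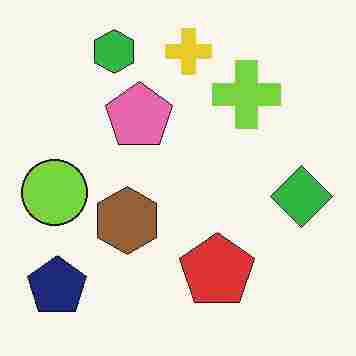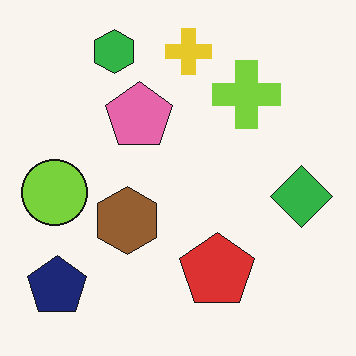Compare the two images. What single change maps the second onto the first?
Heavily JPEG-compressed with obvious blocking artifacts.

Blocky 8×8 compression artifacts appear around shape edges and the flat background shows ringing — characteristic JPEG degradation.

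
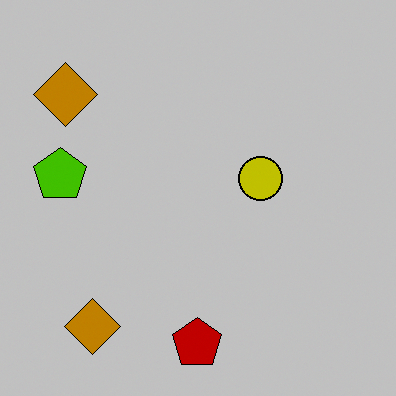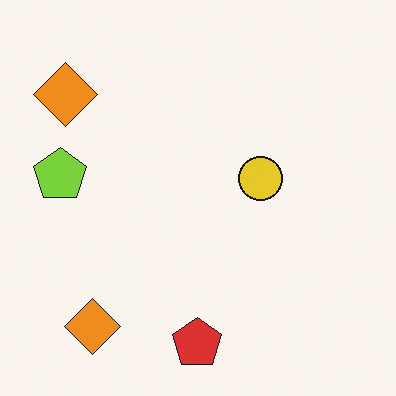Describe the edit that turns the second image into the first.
The first image is the second heavily posterized to just a handful of flat colors.

Each flat color has snapped to a coarser quantized level — most visibly, the near-white background has dropped to a flat grey.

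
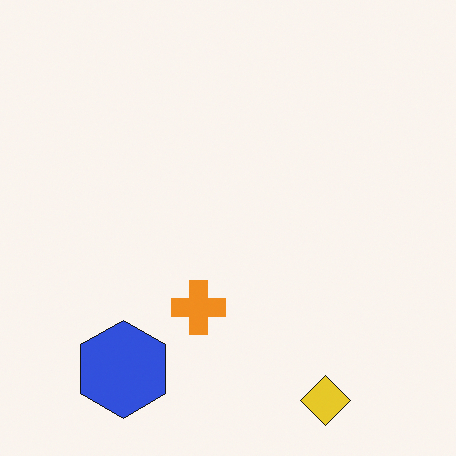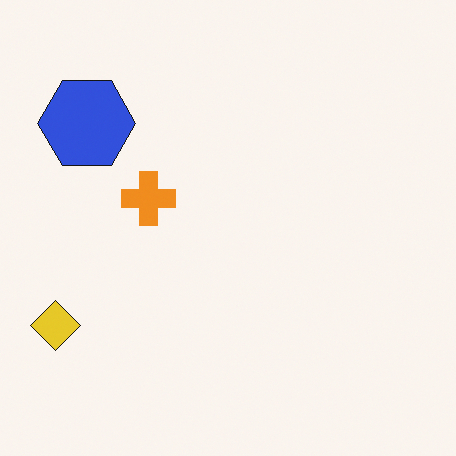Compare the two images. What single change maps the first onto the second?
The transformation is: rotated 90° clockwise.

The yellow diamond sits in the bottom-right of the first image and the bottom-left of the second — consistent with a whole-image 90° clockwise rotation.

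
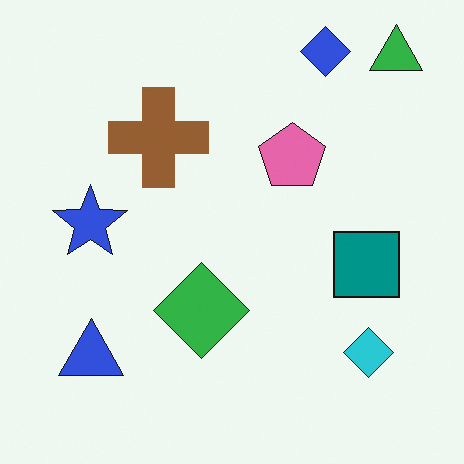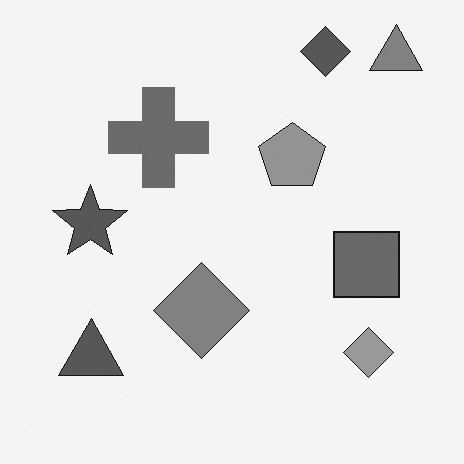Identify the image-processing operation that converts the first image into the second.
The transformation is: converted to grayscale.

All color is removed — every shape is now a shade of grey.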